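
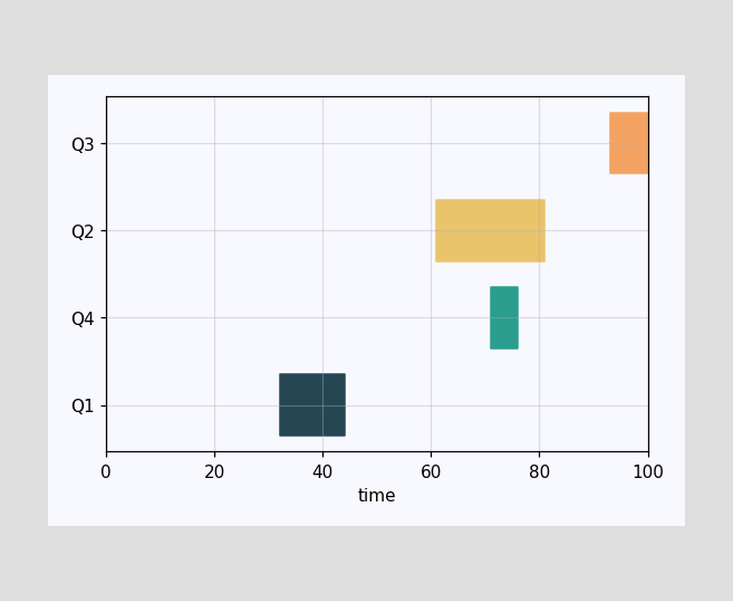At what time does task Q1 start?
32

The Q1 bar begins at t=32.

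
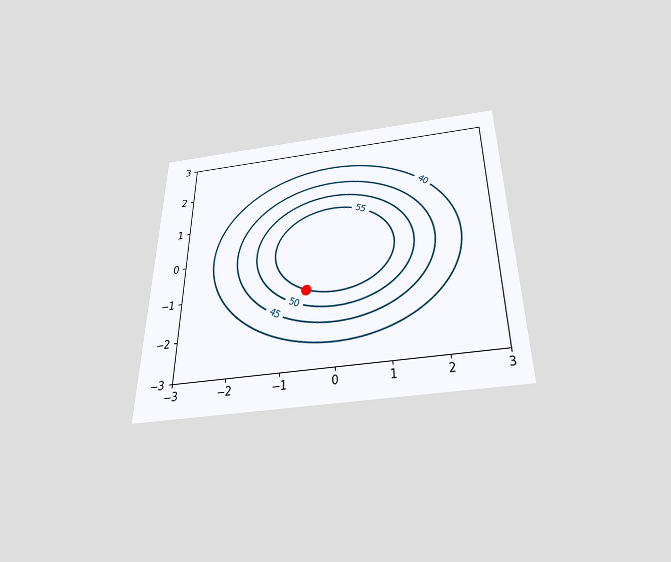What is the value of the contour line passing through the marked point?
55

The chart is viewed slightly from below. The marked point sits on the contour labelled 55.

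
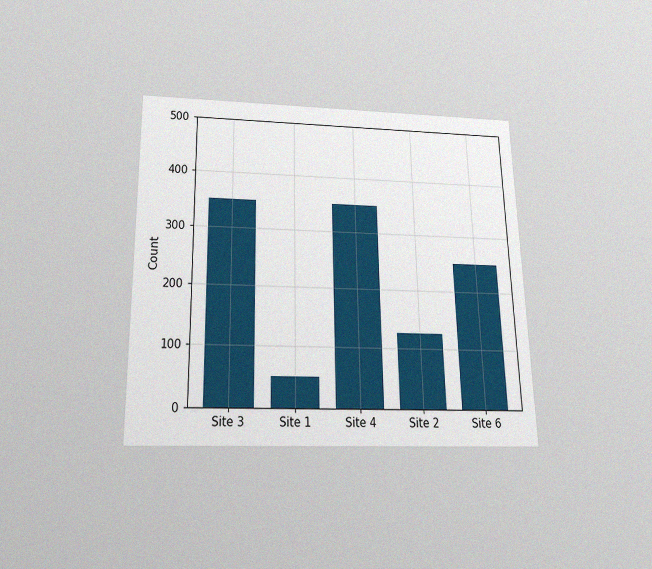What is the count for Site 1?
50

The chart is viewed slightly from below, with some photo noise. Reading along the chart's y-axis, the Site 1 bar reaches 50.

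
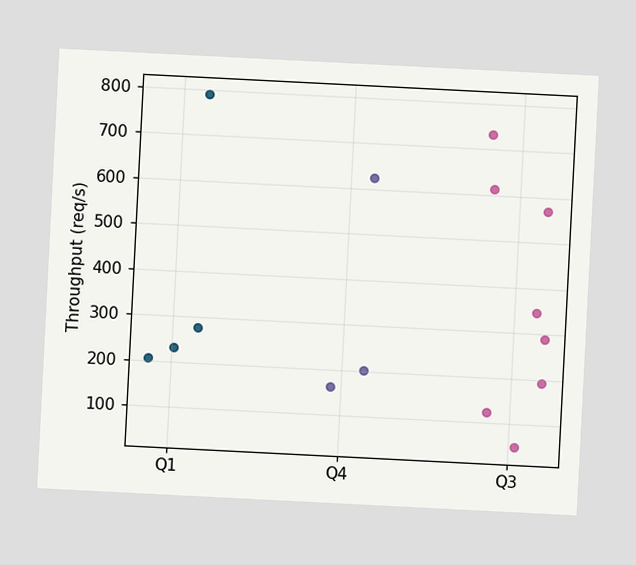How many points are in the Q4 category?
3

The chart is tilted about 3° clockwise. Counting the markers in the Q4 column gives 3.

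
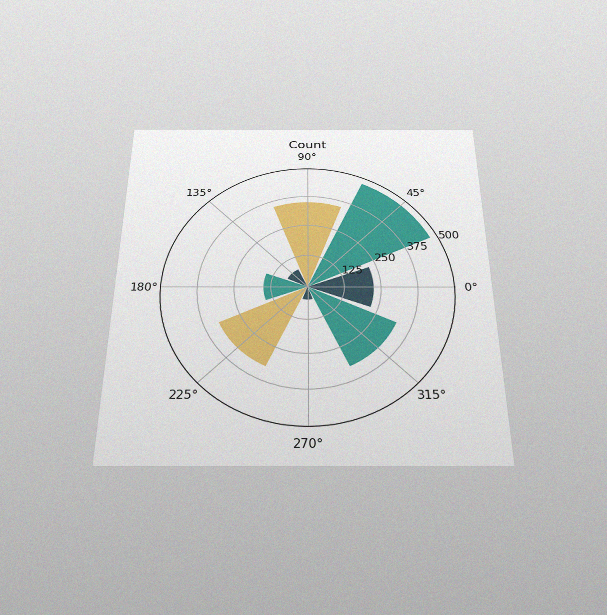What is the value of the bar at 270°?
50

The chart is viewed slightly from below, with some photo noise. The bar at 270° reaches 50 on the radial axis.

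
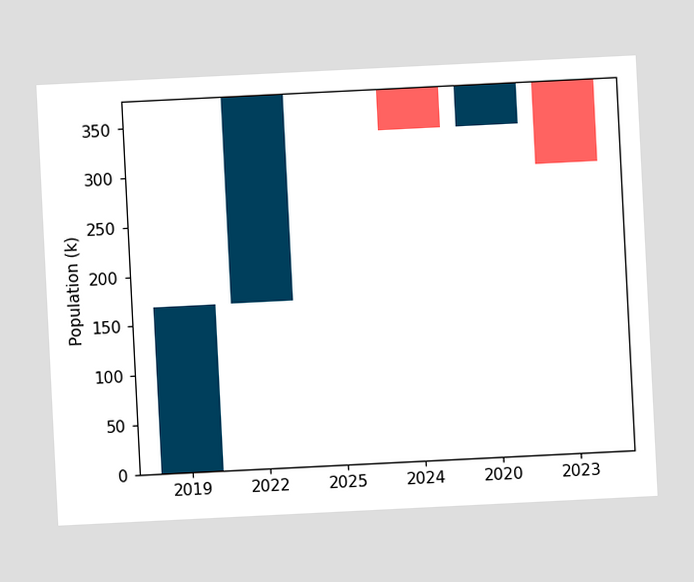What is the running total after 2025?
378k

The chart is tilted about 3° counter-clockwise. After 2025 the running total reaches 378k.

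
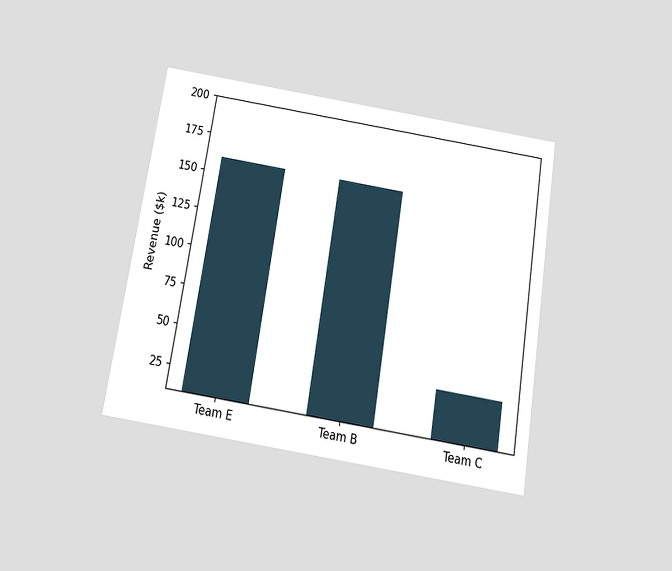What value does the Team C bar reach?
The chart is tilted about 9° clockwise and viewed slightly from below. Reading along the chart's y-axis, the Team C bar reaches $40k.

$40k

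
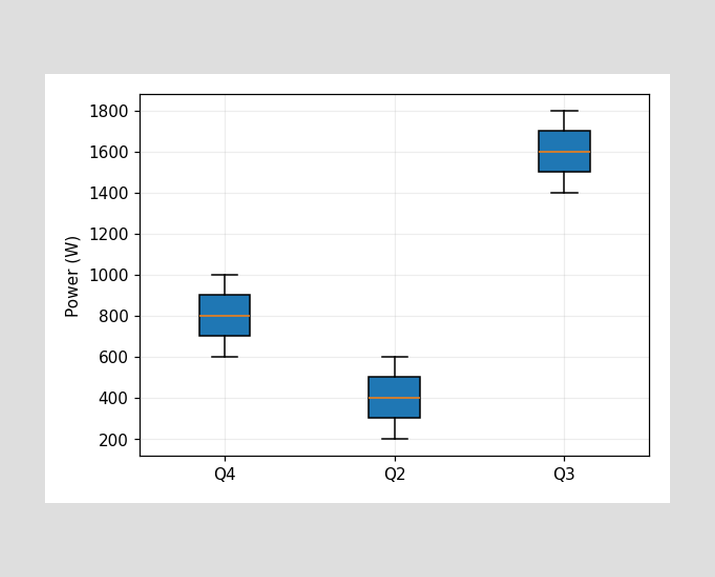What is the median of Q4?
800W

The median line in the Q4 box sits at 800W.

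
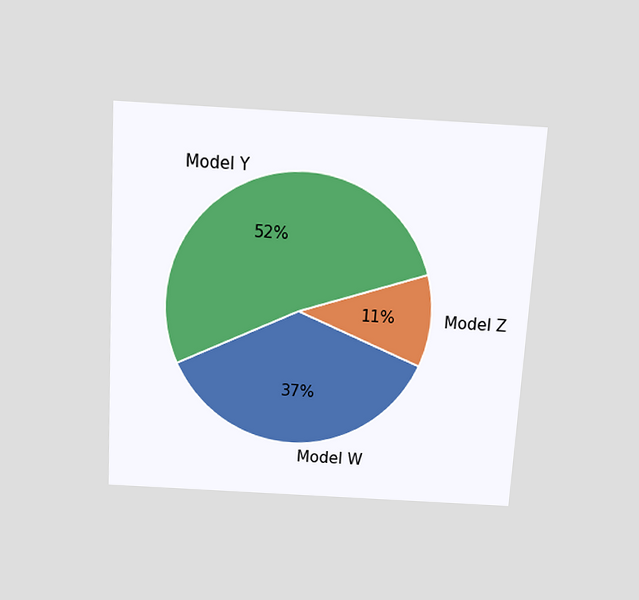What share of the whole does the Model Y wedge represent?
The chart is tilted about 3° clockwise and viewed slightly from above. The Model Y slice takes up 52% of the pie.

52%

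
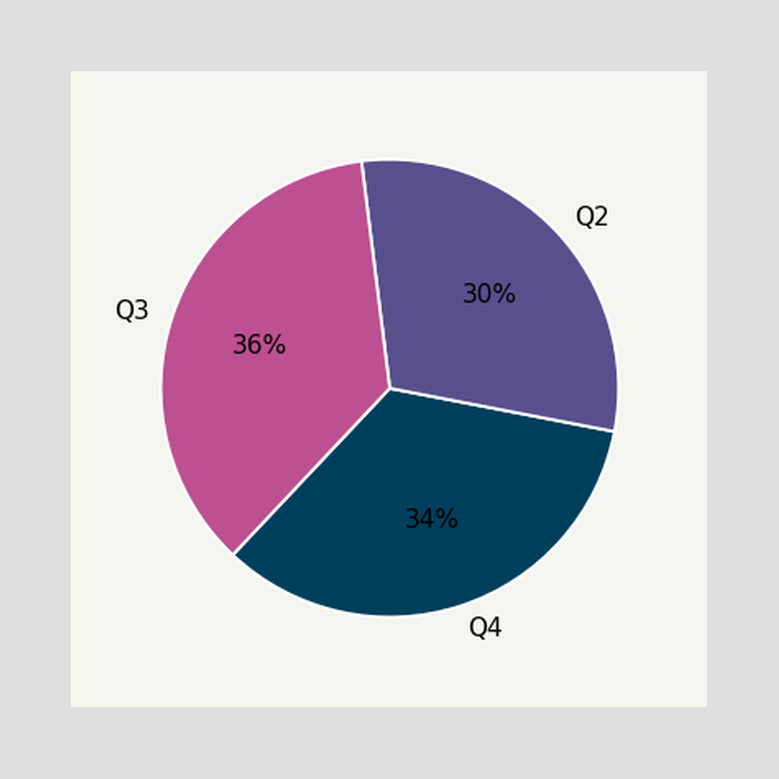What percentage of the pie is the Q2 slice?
30%

The Q2 slice takes up 30% of the pie.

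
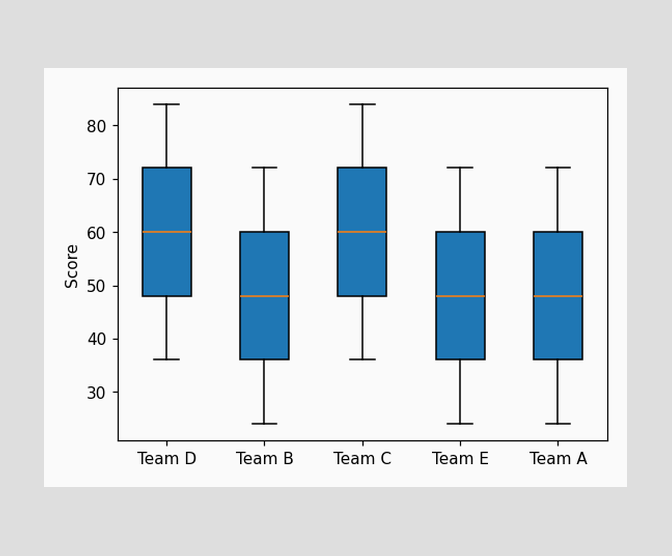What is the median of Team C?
60

The median line in the Team C box sits at 60.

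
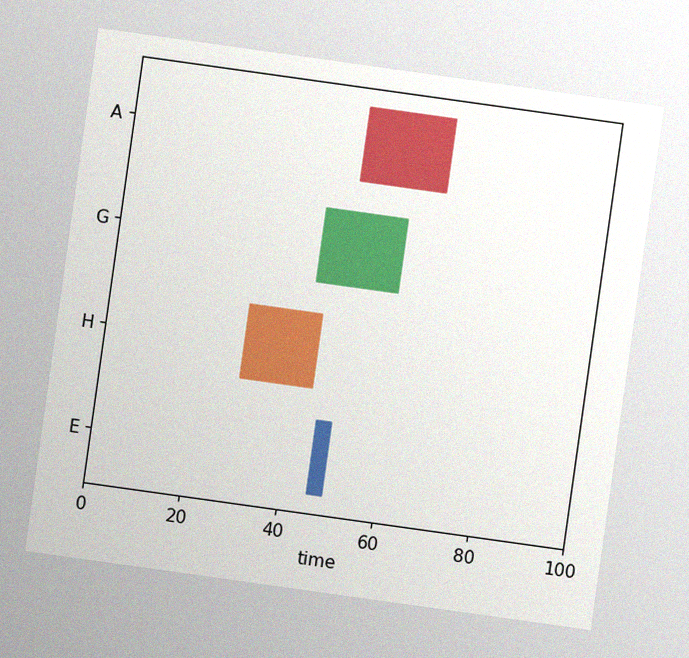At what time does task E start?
46

The chart is tilted about 8° clockwise, with some photo noise. The E bar begins at t=46.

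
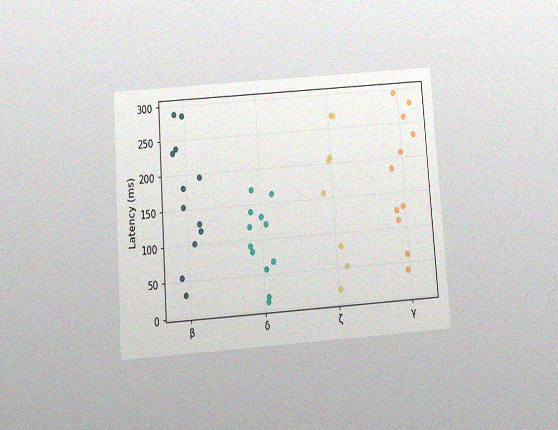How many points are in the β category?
12

The chart is tilted about 4° counter-clockwise and viewed slightly from below, with some photo noise. Counting the markers in the β column gives 12.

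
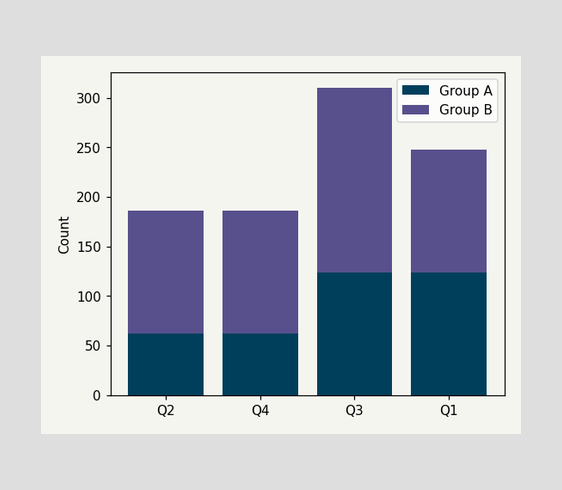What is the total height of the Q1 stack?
The Q1 stack's top reaches 248 on the y-axis.

248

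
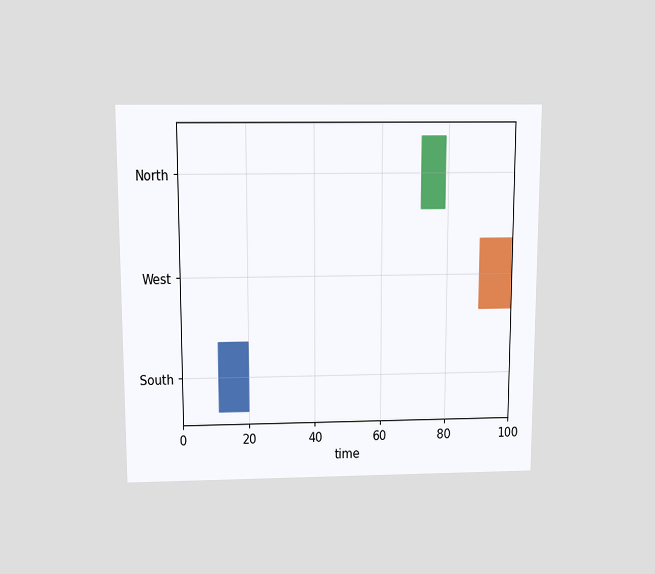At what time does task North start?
The chart is viewed slightly from above. The North bar begins at t=72.

72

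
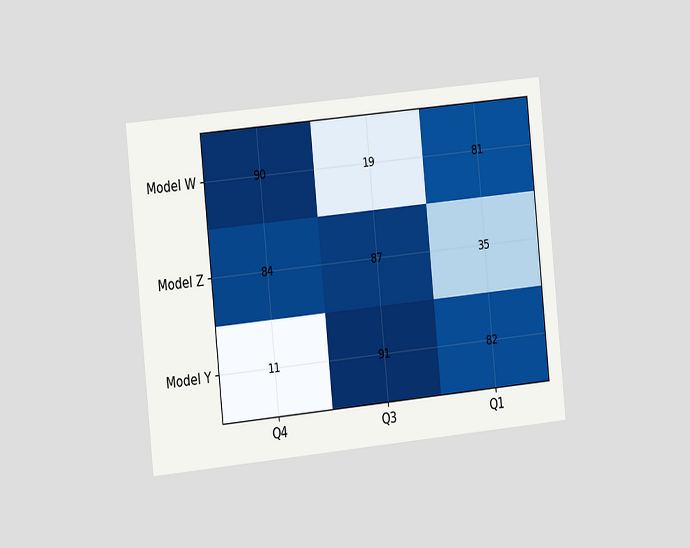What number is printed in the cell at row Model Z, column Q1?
35

The chart is tilted about 6° counter-clockwise and viewed slightly from the left. The (Model Z, Q1) cell reads 35.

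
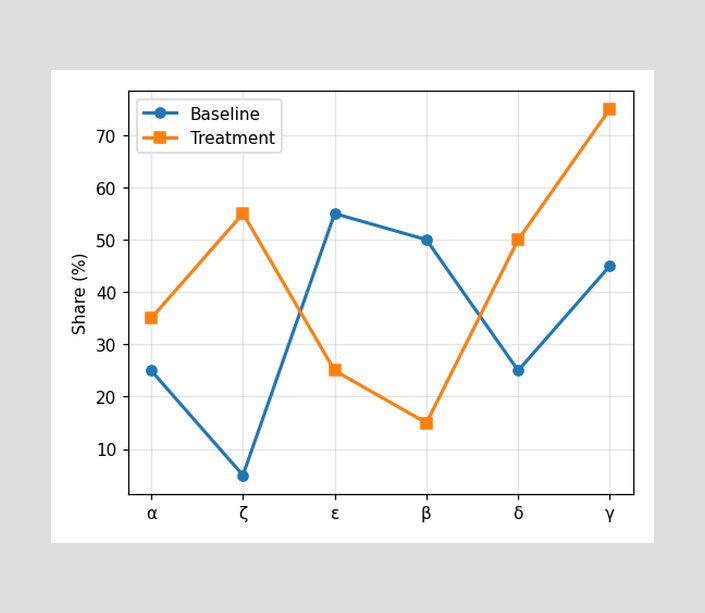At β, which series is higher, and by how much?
Baseline, by 35%

At β, Baseline sits above the other line by 35%.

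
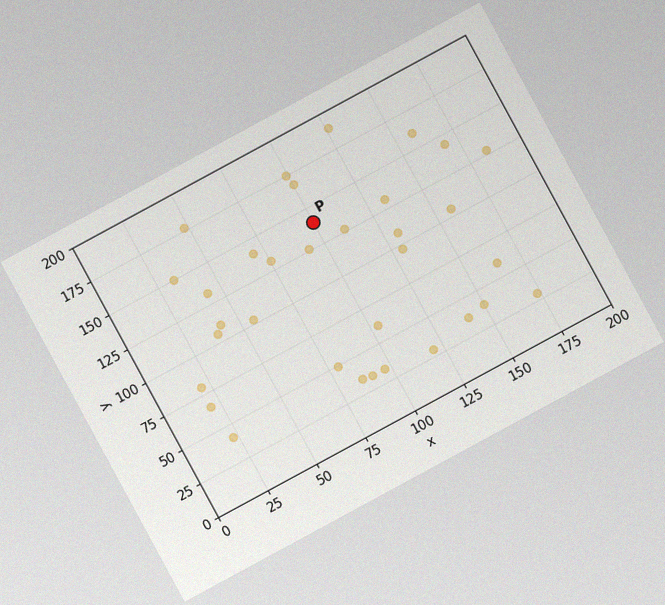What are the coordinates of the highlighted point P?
(100, 140)

The chart is tilted about 28° counter-clockwise, with some photo noise. Following the gridlines from P to each axis, P sits at (100, 140).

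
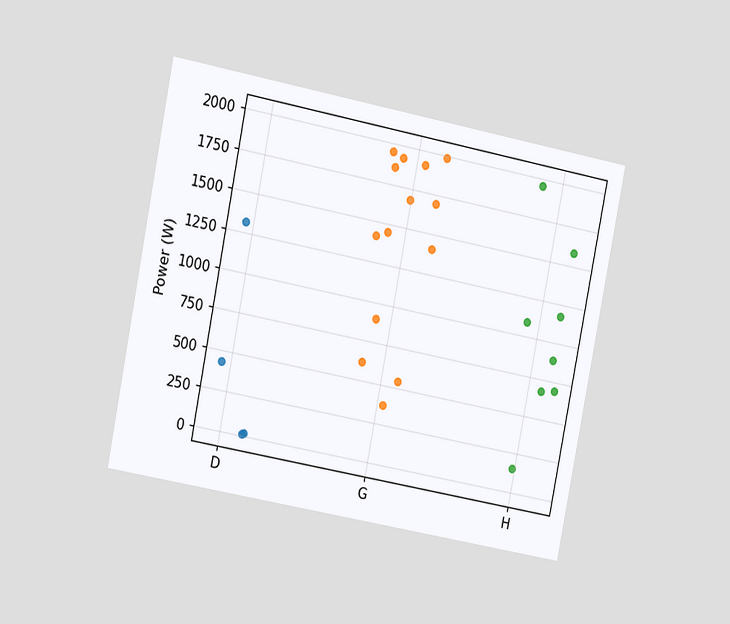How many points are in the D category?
4

The chart is tilted about 11° clockwise and viewed slightly from the left. Counting the markers in the D column gives 4.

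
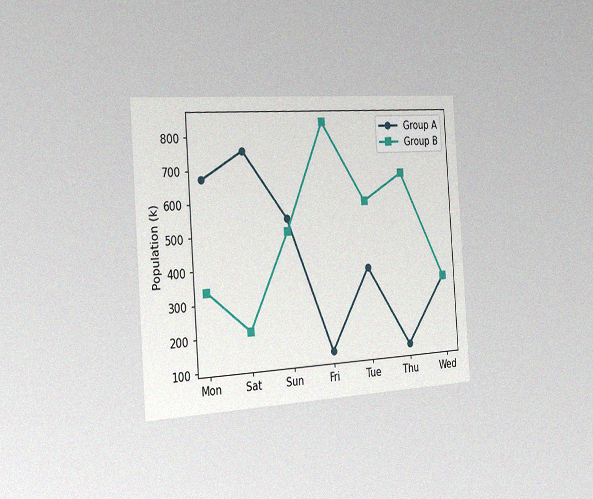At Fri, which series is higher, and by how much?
The chart is tilted about 4° counter-clockwise and viewed slightly from the left, with some photo noise. At Fri, Group B sits above the other line by 714k.

Group B, by 714k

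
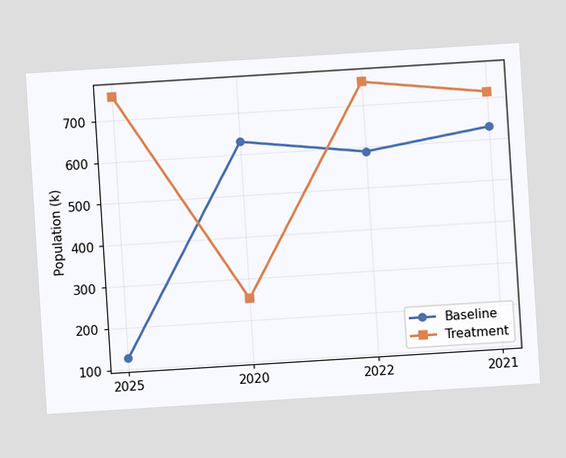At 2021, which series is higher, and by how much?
Treatment, by 84k

The chart is tilted about 4° counter-clockwise. At 2021, Treatment sits above the other line by 84k.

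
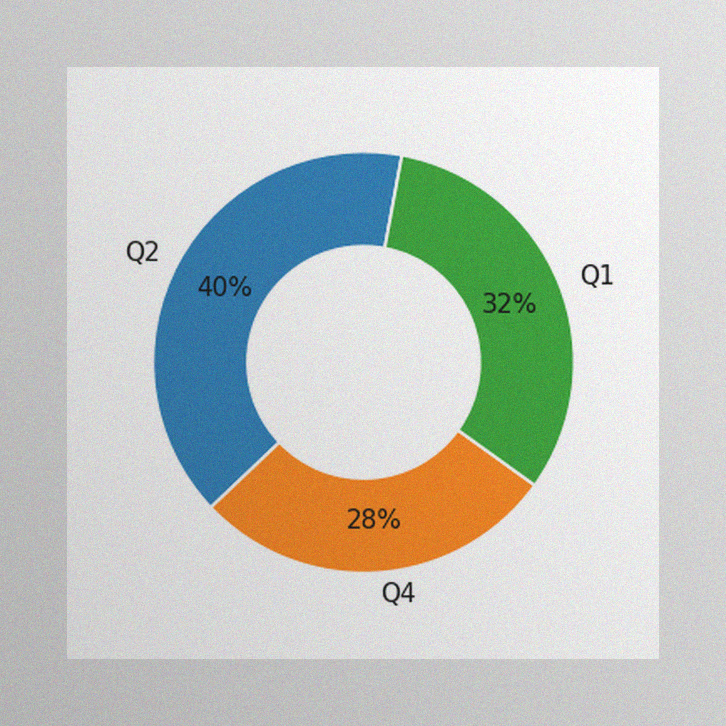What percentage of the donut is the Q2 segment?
The image has some photo noise and uneven lighting. The Q2 segment takes up 40% of the ring.

40%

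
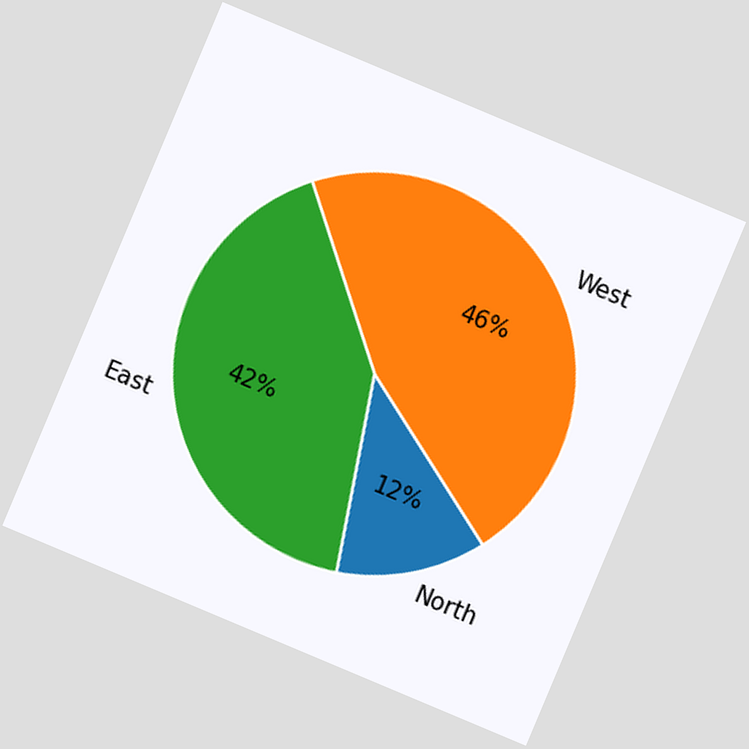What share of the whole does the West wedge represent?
46%

The chart is tilted about 23° clockwise. The West slice takes up 46% of the pie.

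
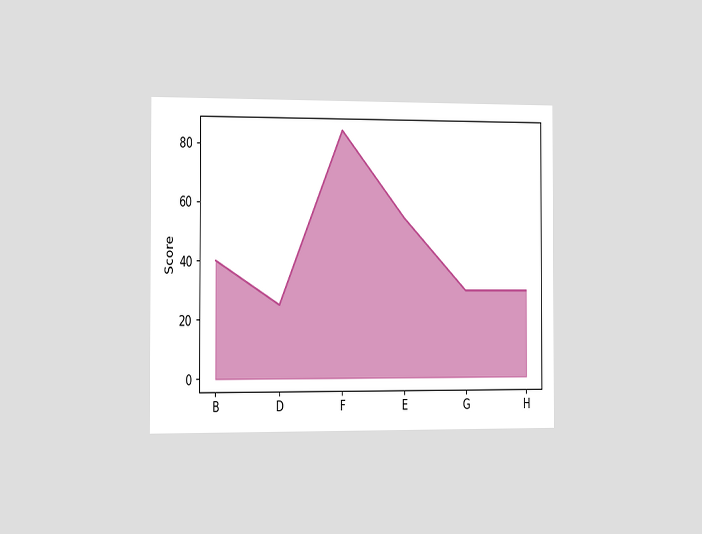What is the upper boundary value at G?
The chart is viewed slightly from the left. At G the upper boundary is at 30.

30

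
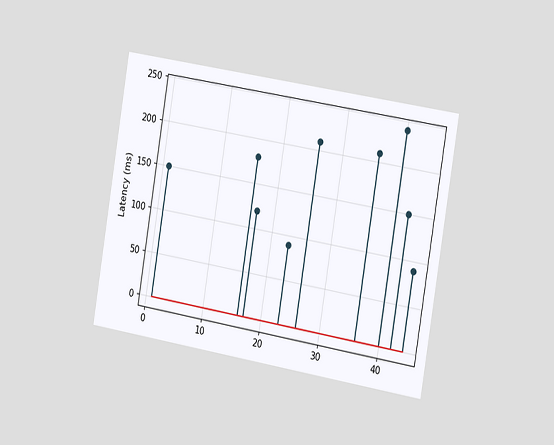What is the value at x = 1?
The chart is tilted about 9° clockwise and viewed slightly from the right. The stem at x=1 reaches 150ms.

150ms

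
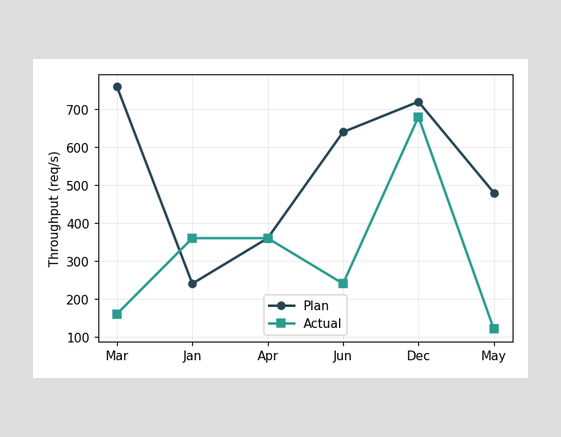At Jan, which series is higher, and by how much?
At Jan, Actual sits above the other line by 120req/s.

Actual, by 120req/s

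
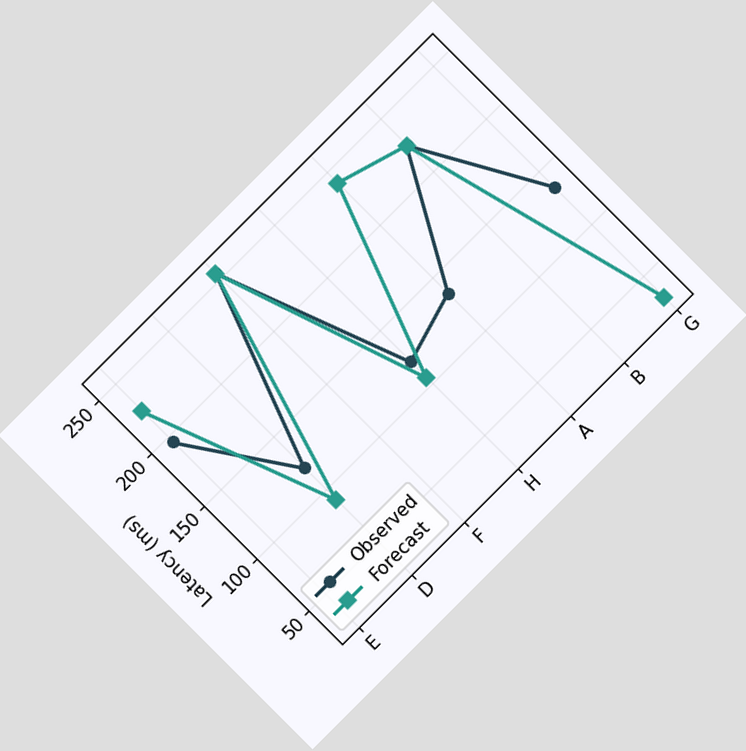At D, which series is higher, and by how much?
Observed, by 30ms

The chart is tilted about 45° counter-clockwise. At D, Observed sits above the other line by 30ms.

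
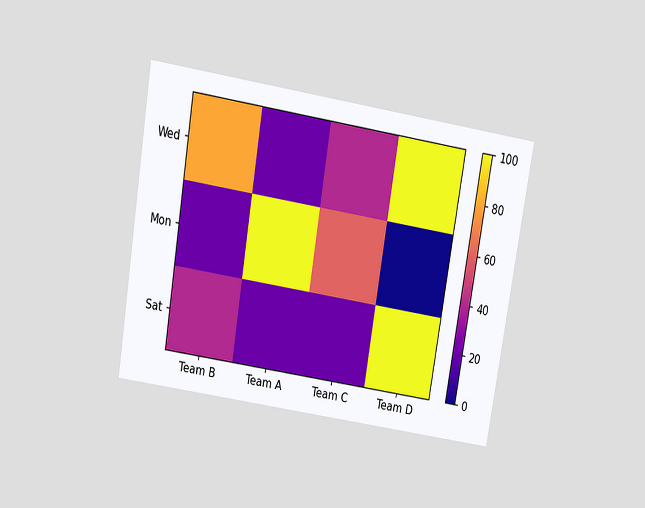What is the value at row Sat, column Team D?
100

The chart is tilted about 9° clockwise and viewed slightly from above. Matching cell (Sat, Team D) against the colorbar gives 100.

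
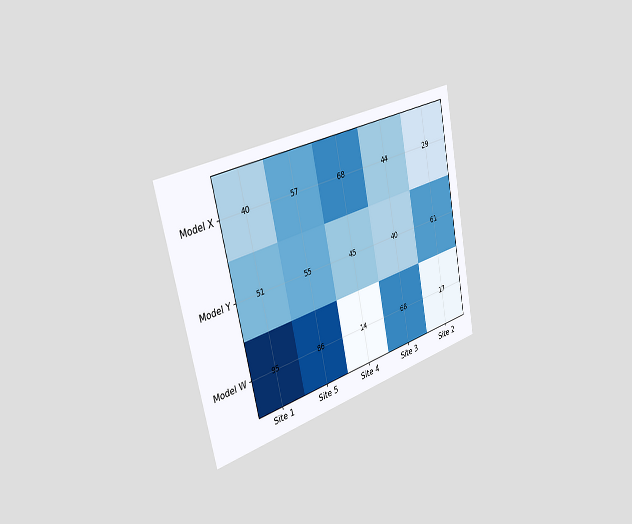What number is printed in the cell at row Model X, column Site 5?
The chart is tilted about 12° counter-clockwise and viewed slightly from the left. The (Model X, Site 5) cell reads 57.

57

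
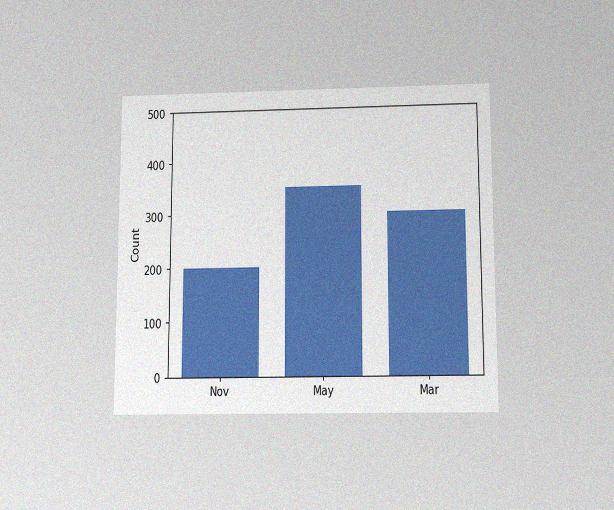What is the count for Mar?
The chart is viewed slightly from below, with some photo noise. Reading along the chart's y-axis, the Mar bar reaches 300.

300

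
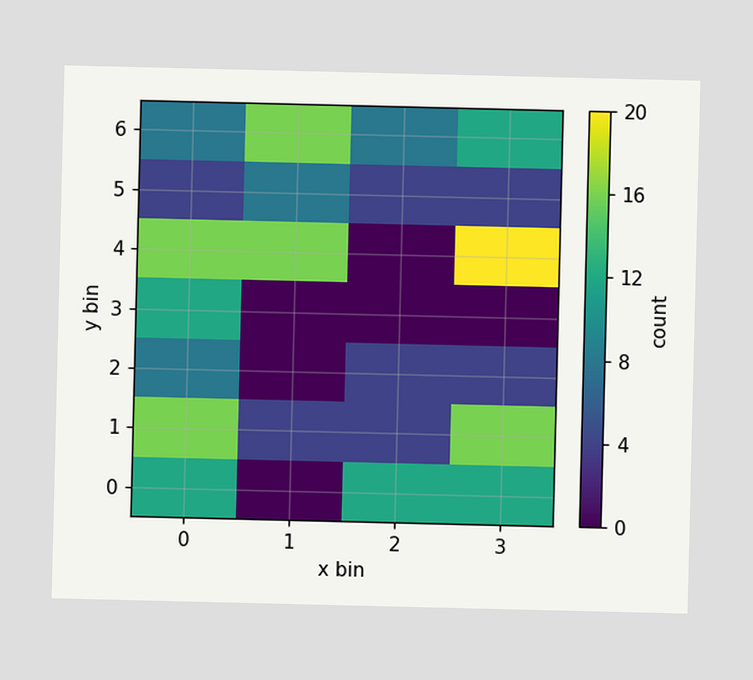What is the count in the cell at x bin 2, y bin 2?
4

Matching the cell (2, 2) against the colorbar gives 4.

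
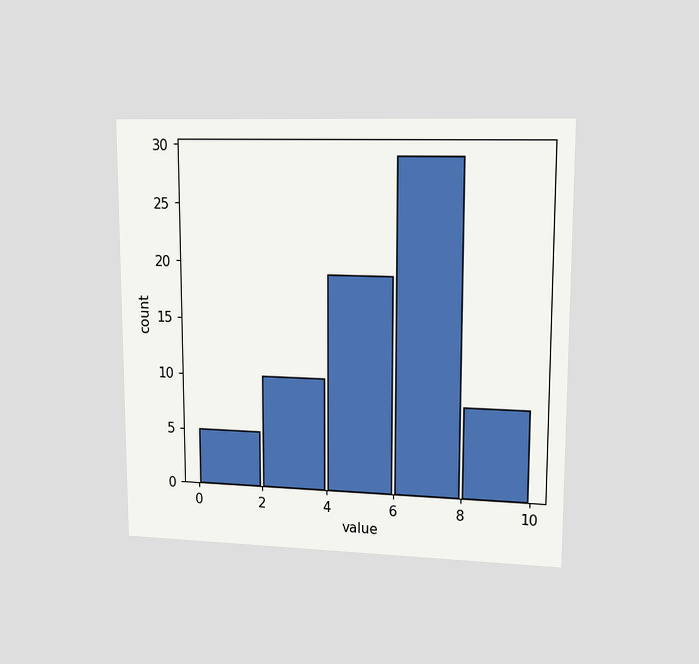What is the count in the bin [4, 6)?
The chart is viewed at a slight angle. The [4, 6) bin has height 19.

19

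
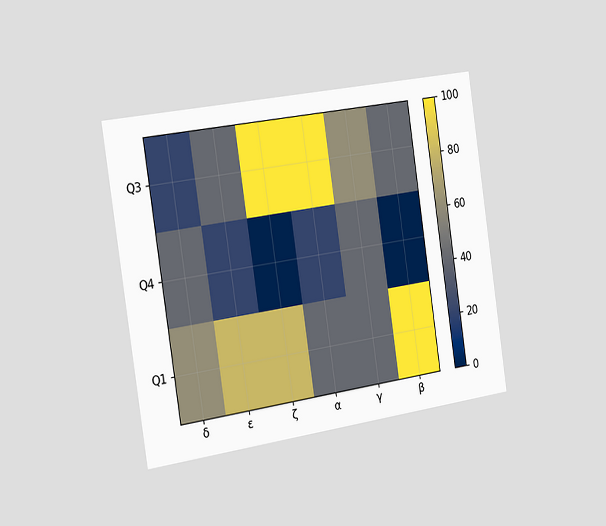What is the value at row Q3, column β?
40

The chart is tilted about 8° counter-clockwise and viewed slightly from the left. Matching cell (Q3, β) against the colorbar gives 40.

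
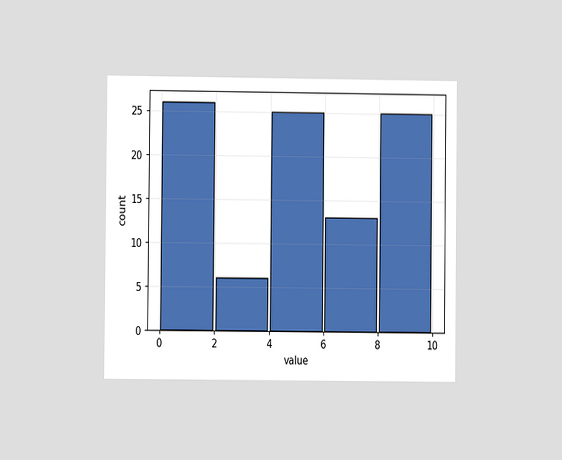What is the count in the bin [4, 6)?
The chart is viewed at a slight angle. The [4, 6) bin has height 25.

25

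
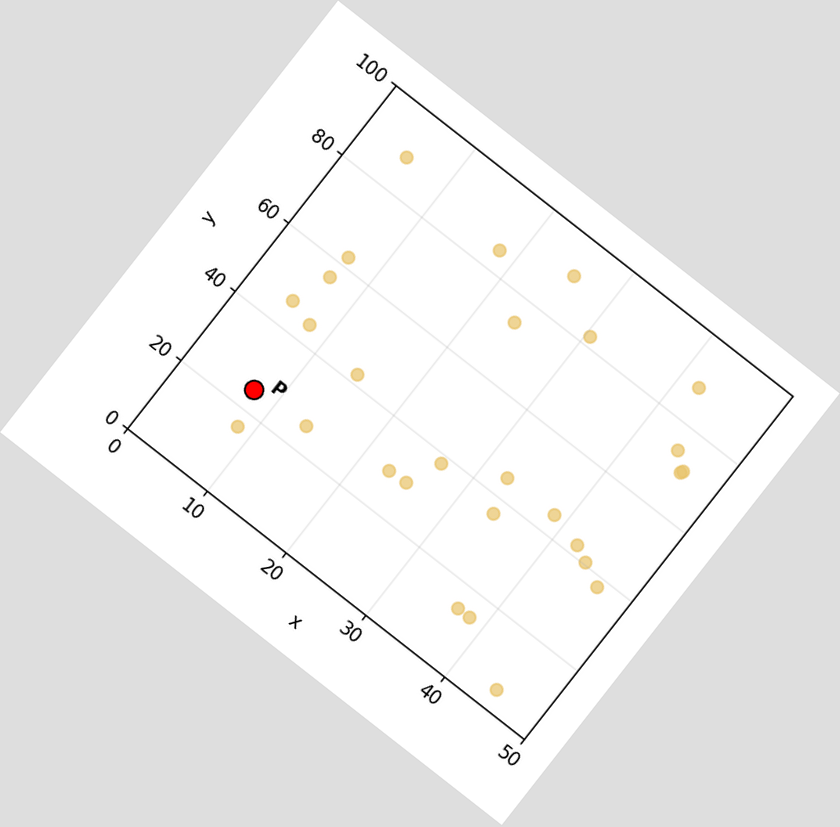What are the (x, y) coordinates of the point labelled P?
The chart is tilted about 38° clockwise. Following the gridlines from P to each axis, P sits at (7.5, 25).

(7.5, 25)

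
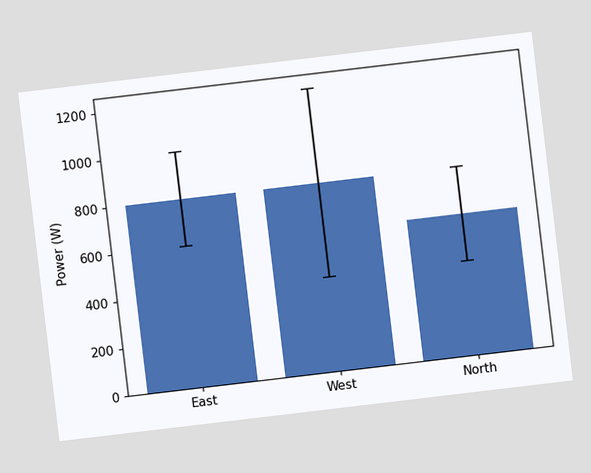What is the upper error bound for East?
1000W

The chart is tilted about 7° counter-clockwise. The East bar's upper whisker reaches 1000W.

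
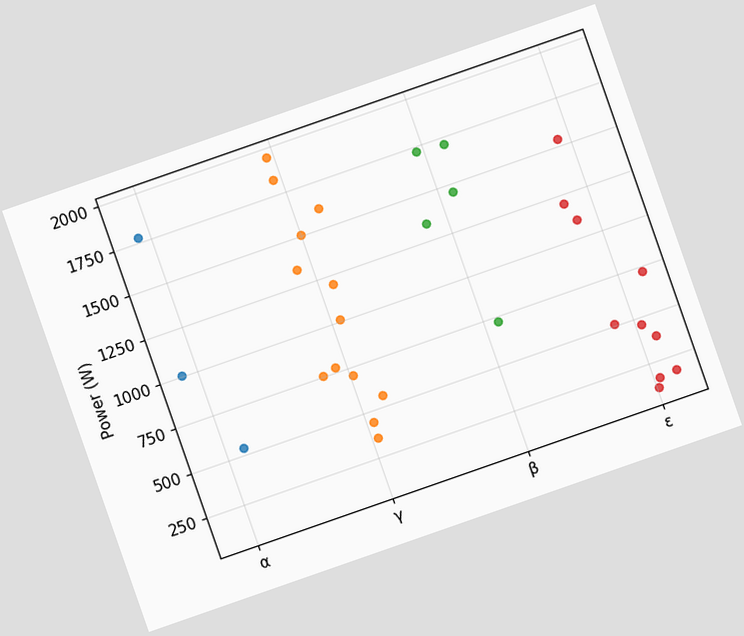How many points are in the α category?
3

The chart is tilted about 19° counter-clockwise. Counting the markers in the α column gives 3.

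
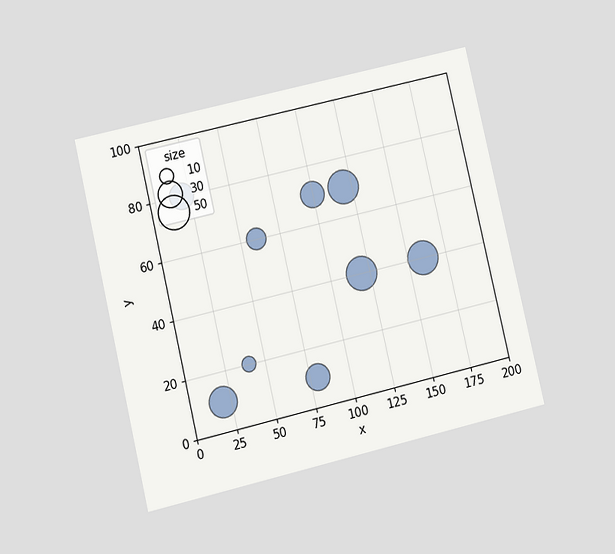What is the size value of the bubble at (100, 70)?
30

The chart is tilted about 13° counter-clockwise and viewed at a slight angle. Matching the bubble at (100, 70) against the size legend gives 30.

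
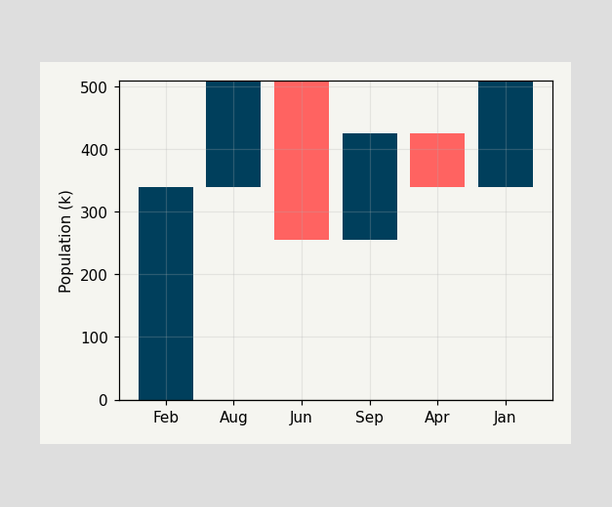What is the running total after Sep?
425k

After Sep the running total reaches 425k.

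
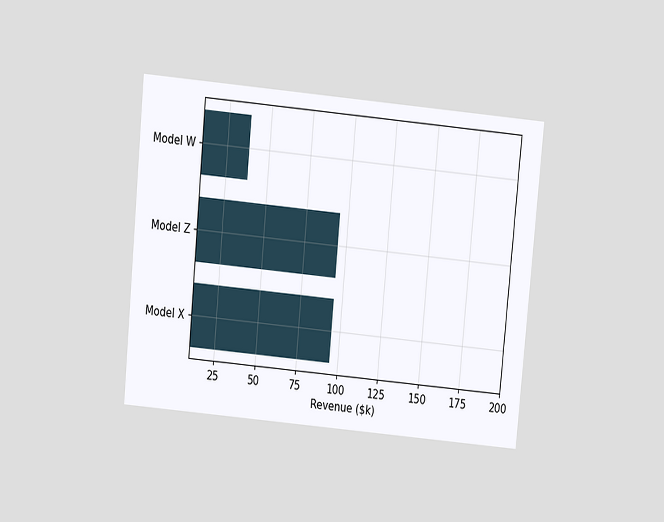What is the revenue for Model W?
$38k

The chart is tilted about 5° clockwise and viewed slightly from above. Reading along the chart's x-axis, the Model W bar reaches $38k.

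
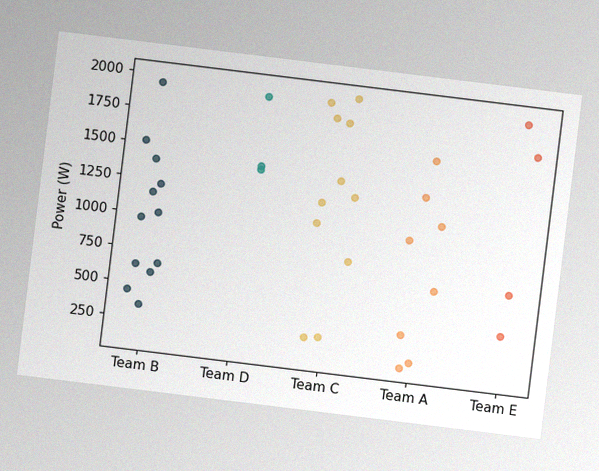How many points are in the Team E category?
4

The chart is tilted about 7° clockwise, with some photo noise. Counting the markers in the Team E column gives 4.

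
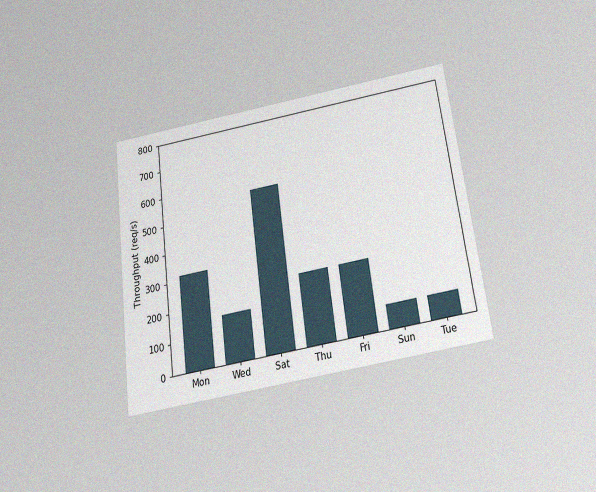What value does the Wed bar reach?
The chart is tilted about 7° counter-clockwise and viewed slightly from below, with some photo noise. Reading along the chart's y-axis, the Wed bar reaches 160req/s.

160req/s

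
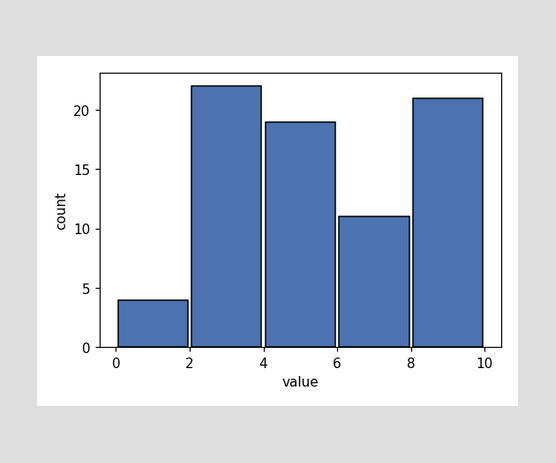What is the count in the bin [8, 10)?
21

The [8, 10) bin has height 21.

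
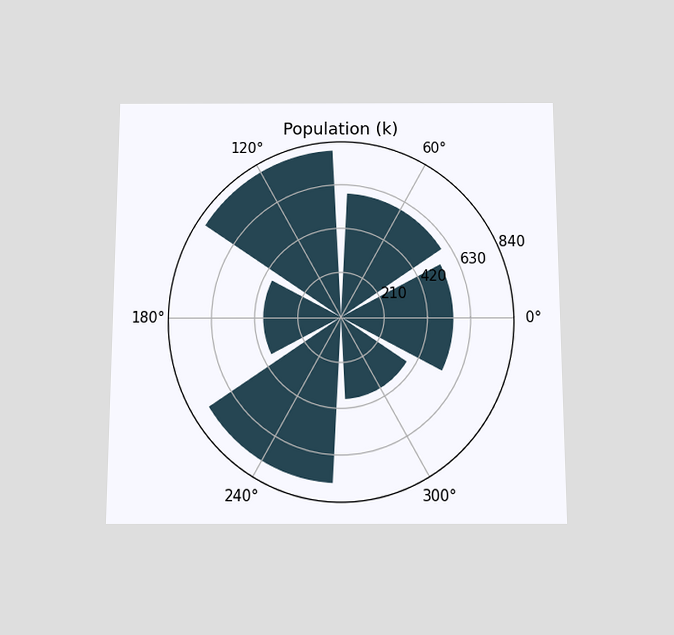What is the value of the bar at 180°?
The chart is viewed slightly from below. The bar at 180° reaches 378k on the radial axis.

378k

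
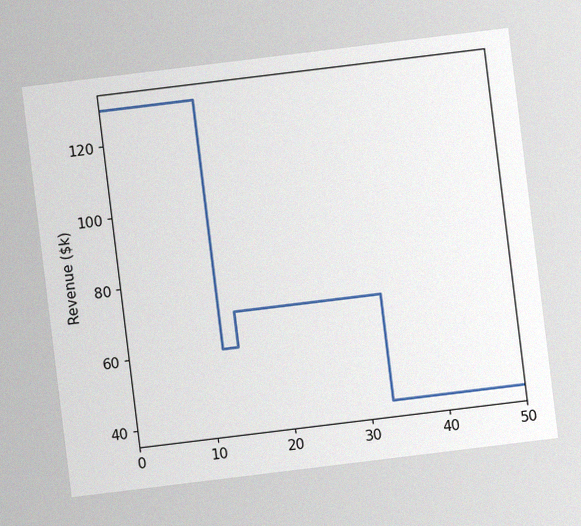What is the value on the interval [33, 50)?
The chart is tilted about 7° counter-clockwise, with some photo noise. On [33, 50) the step sits at $40k.

$40k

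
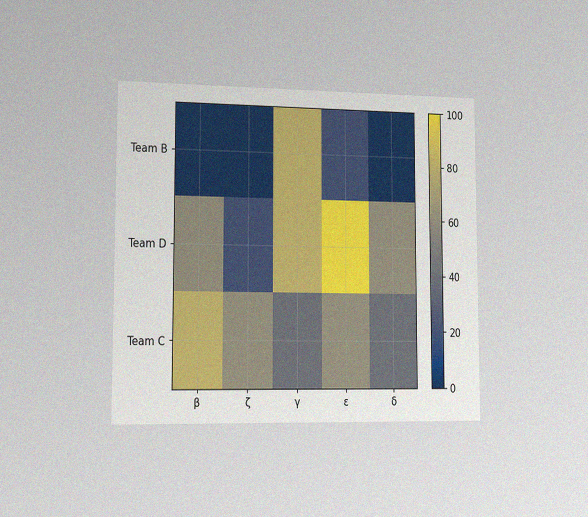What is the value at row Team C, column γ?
The chart is viewed slightly from the left, with some photo noise. Matching cell (Team C, γ) against the colorbar gives 40.

40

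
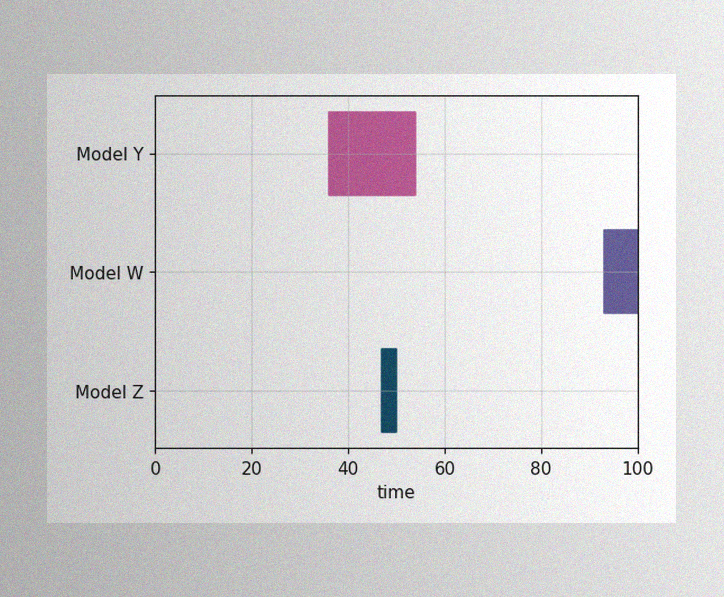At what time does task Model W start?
93

The image has some photo noise and uneven lighting. The Model W bar begins at t=93.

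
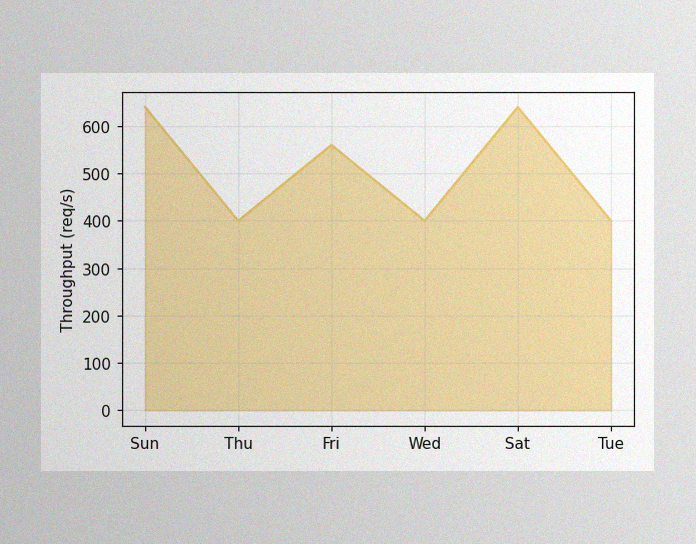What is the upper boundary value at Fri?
560req/s

The image has some photo noise and uneven lighting. At Fri the upper boundary is at 560req/s.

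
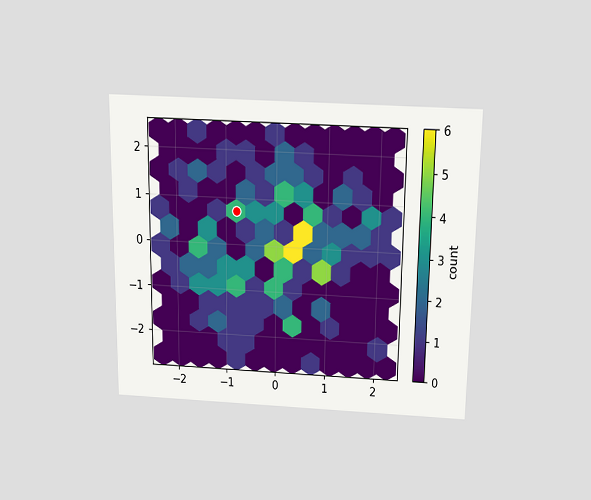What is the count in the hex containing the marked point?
The chart is viewed slightly from above. The marked hex reads 4 on the colorbar.

4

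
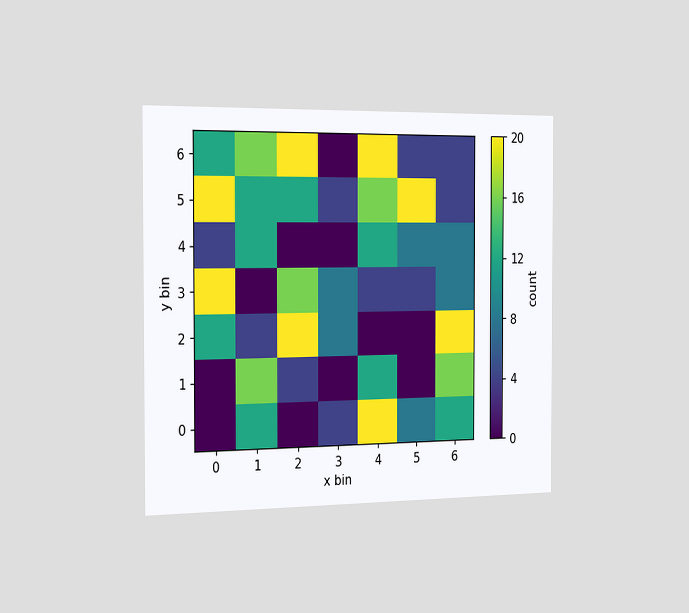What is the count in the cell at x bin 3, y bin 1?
0

The chart is viewed slightly from the left. Matching the cell (3, 1) against the colorbar gives 0.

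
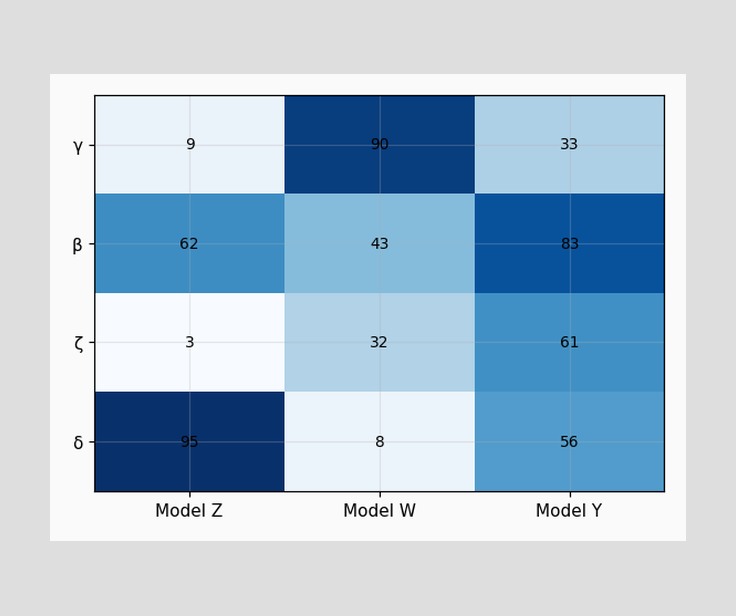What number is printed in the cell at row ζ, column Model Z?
The (ζ, Model Z) cell reads 3.

3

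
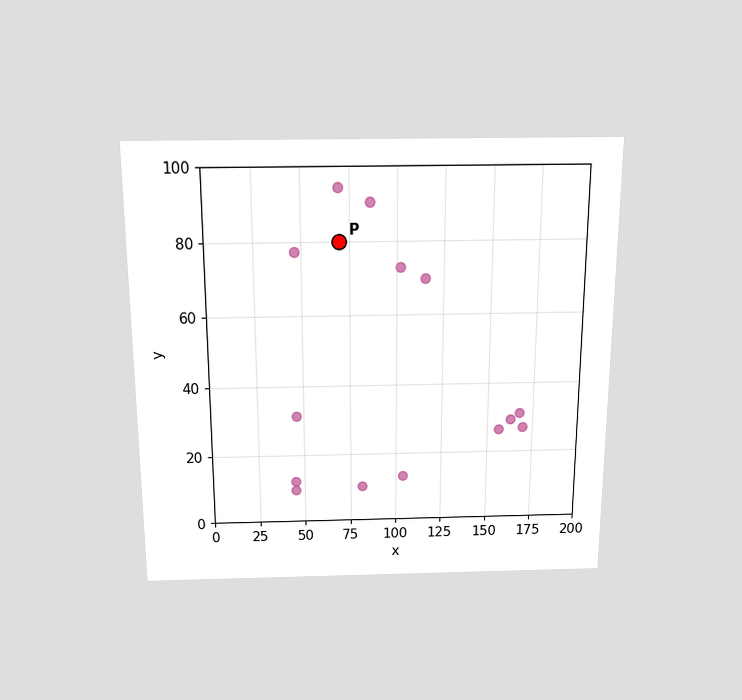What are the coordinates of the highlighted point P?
(70, 80)

The chart is viewed slightly from above. Following the gridlines from P to each axis, P sits at (70, 80).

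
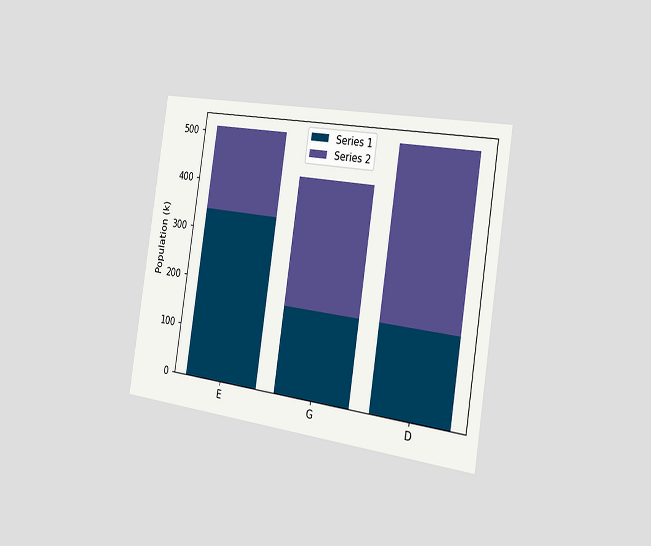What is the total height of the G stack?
425k

The chart is tilted about 9° clockwise and viewed slightly from the right. The G stack's top reaches 425k on the y-axis.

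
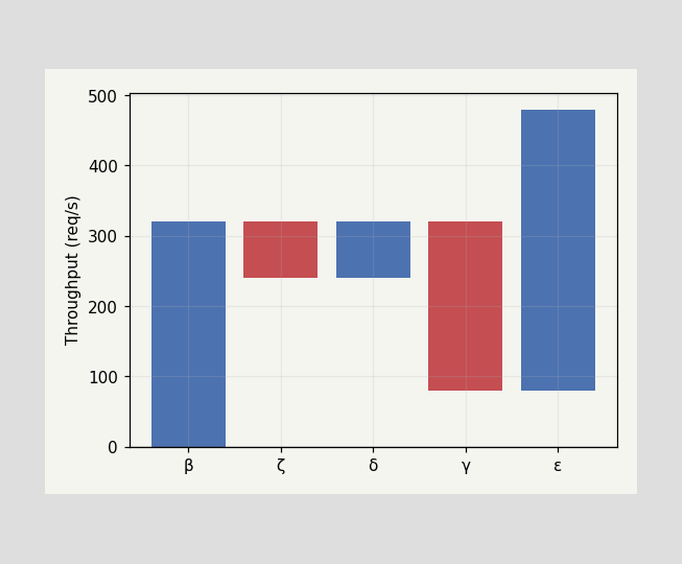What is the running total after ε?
480req/s

After ε the running total reaches 480req/s.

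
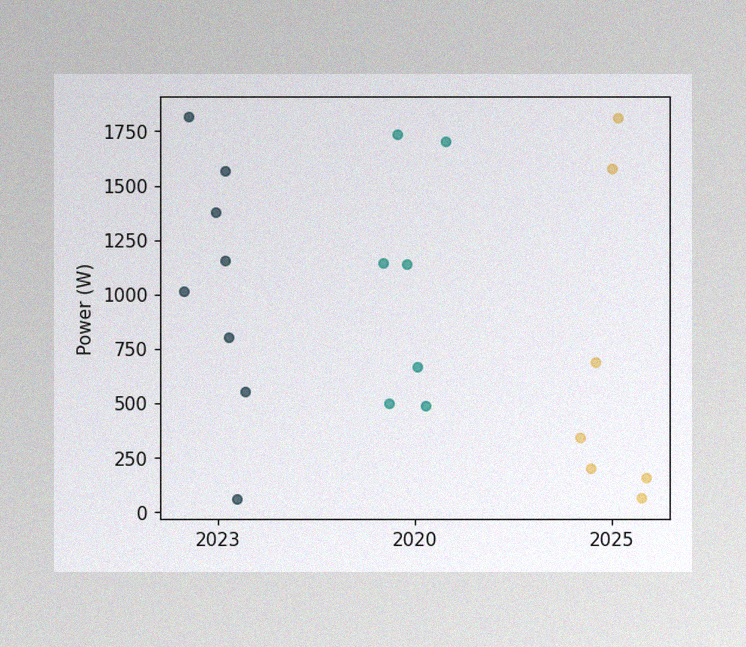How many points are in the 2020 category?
7

The image has some photo noise and uneven lighting. Counting the markers in the 2020 column gives 7.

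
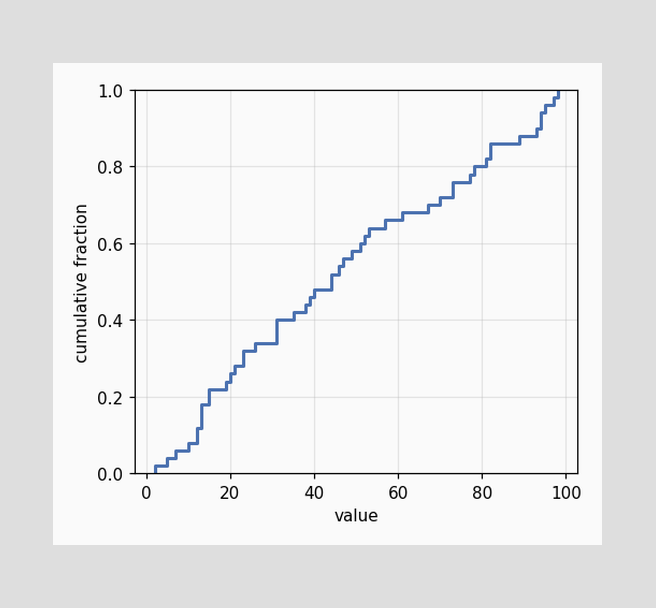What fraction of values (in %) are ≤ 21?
28%

At x=21 the ECDF step is at 28%.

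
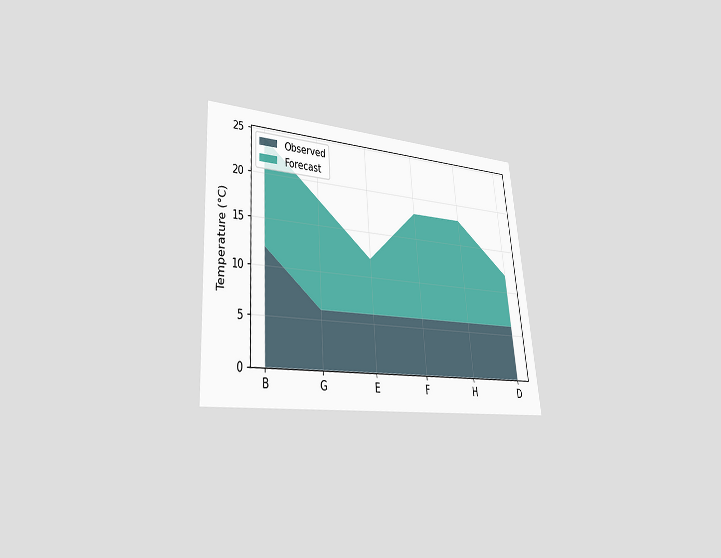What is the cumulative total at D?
The chart is tilted about 5° counter-clockwise and viewed at a slight angle. The stacked total at D reaches 12°C.

12°C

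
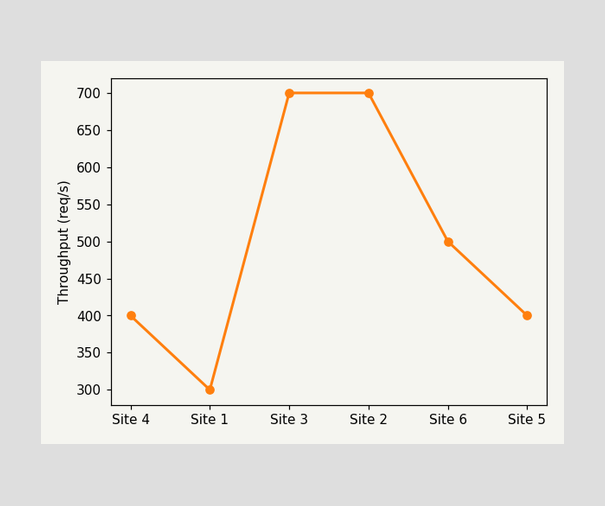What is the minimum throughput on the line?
The lowest point is at Site 1, and reading across to the y-axis gives 300req/s.

300req/s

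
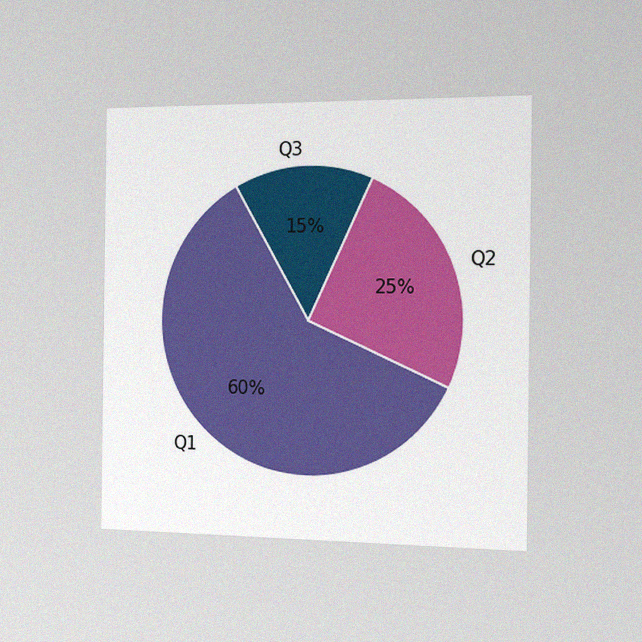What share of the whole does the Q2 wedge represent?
25%

The chart is viewed slightly from the right, with some photo noise. The Q2 slice takes up 25% of the pie.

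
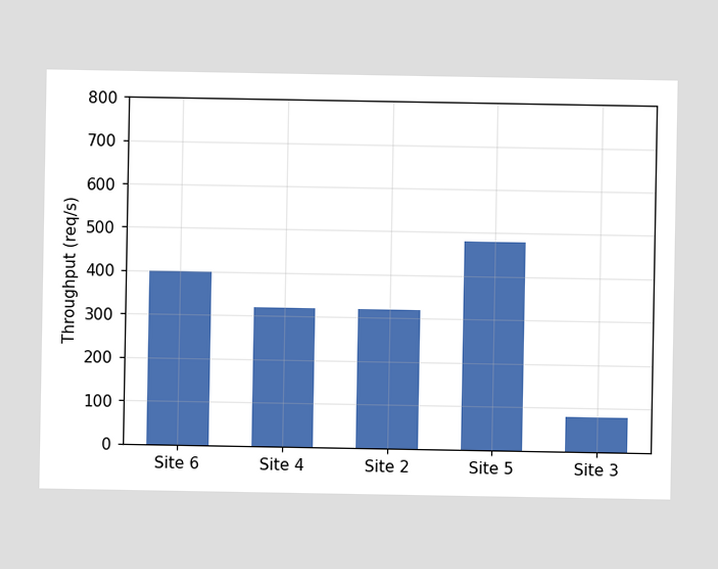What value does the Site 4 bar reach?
320req/s

Reading along the chart's y-axis, the Site 4 bar reaches 320req/s.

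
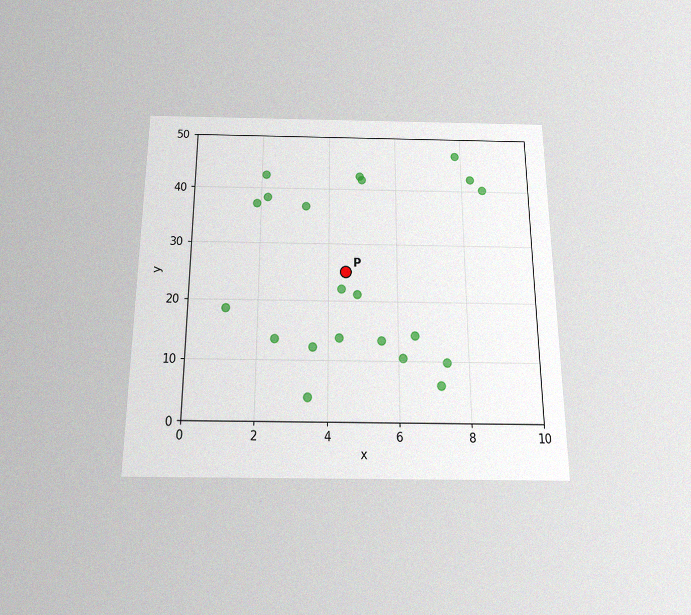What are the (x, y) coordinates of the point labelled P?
The chart is viewed slightly from below, with some photo noise. Following the gridlines from P to each axis, P sits at (4.5, 25).

(4.5, 25)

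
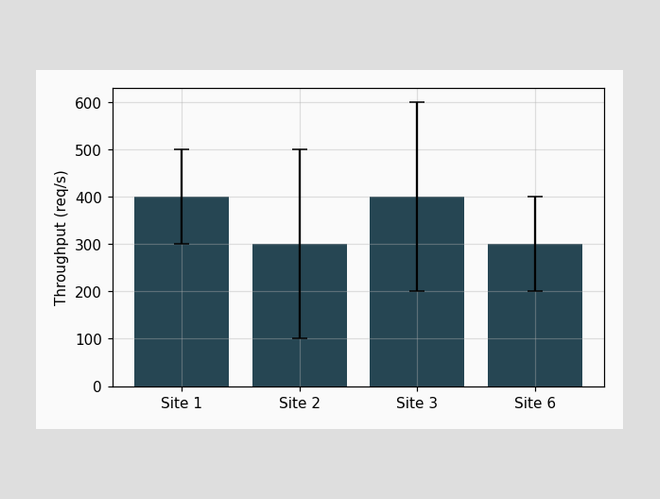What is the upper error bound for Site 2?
500req/s

The Site 2 bar's upper whisker reaches 500req/s.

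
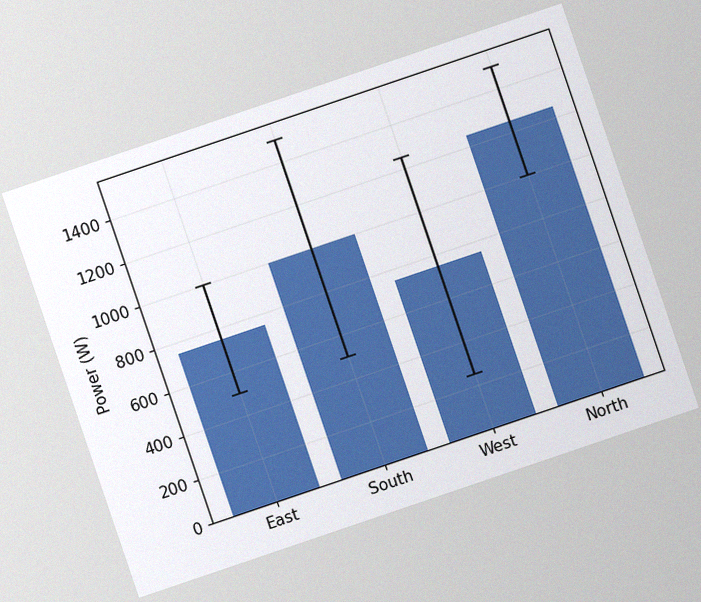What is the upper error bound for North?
1500W

The chart is tilted about 19° counter-clockwise, with some photo noise. The North bar's upper whisker reaches 1500W.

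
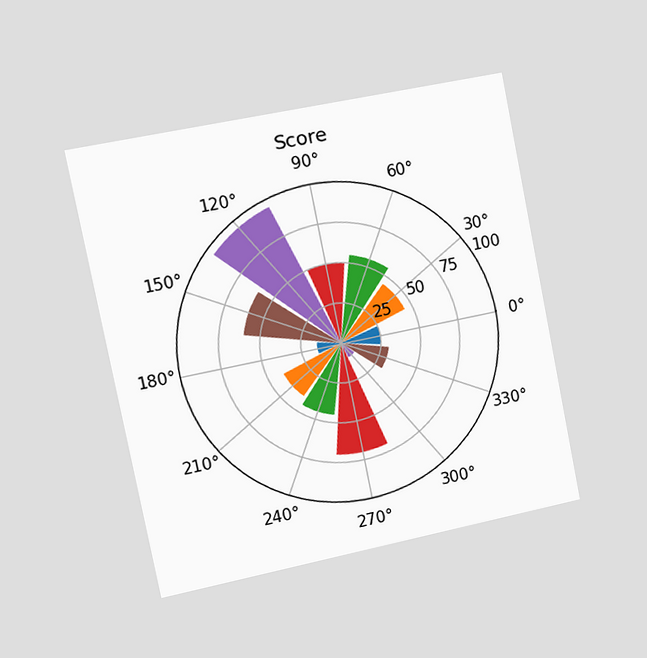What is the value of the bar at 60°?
The chart is tilted about 11° counter-clockwise and viewed slightly from the left. The bar at 60° reaches 55 on the radial axis.

55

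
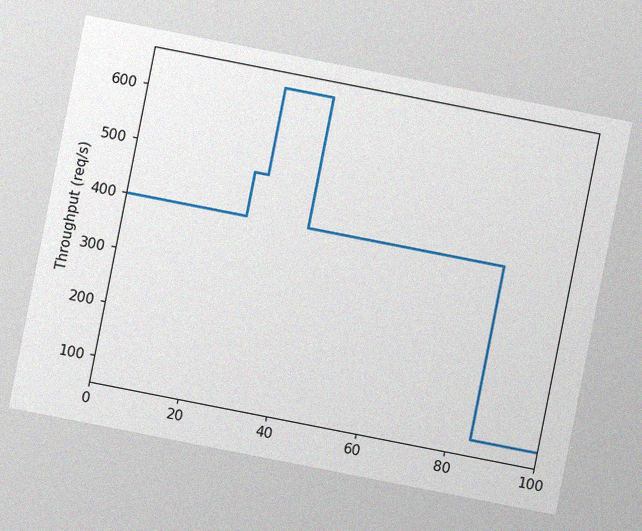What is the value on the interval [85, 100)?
80req/s

The chart is tilted about 11° clockwise, with some photo noise. On [85, 100) the step sits at 80req/s.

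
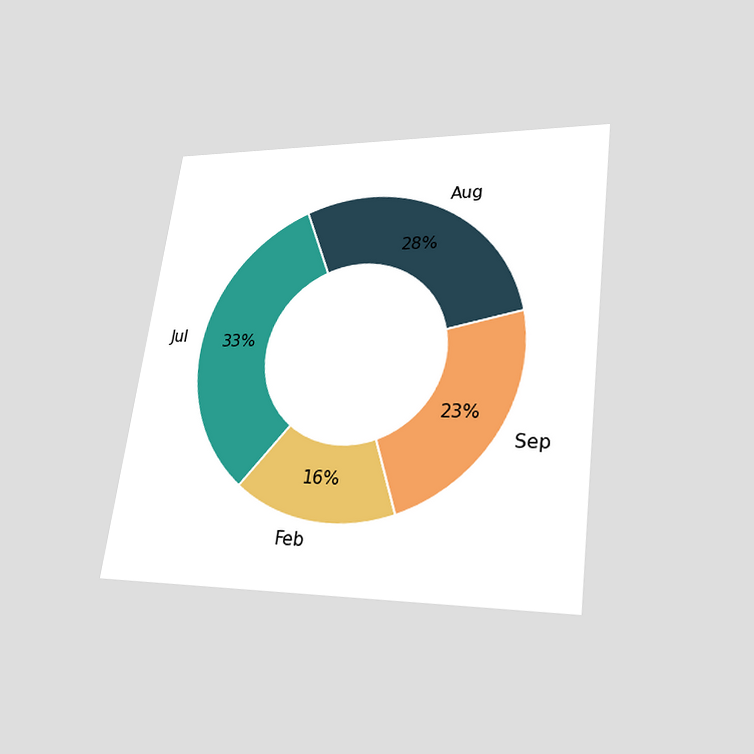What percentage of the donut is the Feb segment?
The chart is tilted about 8° clockwise and viewed slightly from below. The Feb segment takes up 16% of the ring.

16%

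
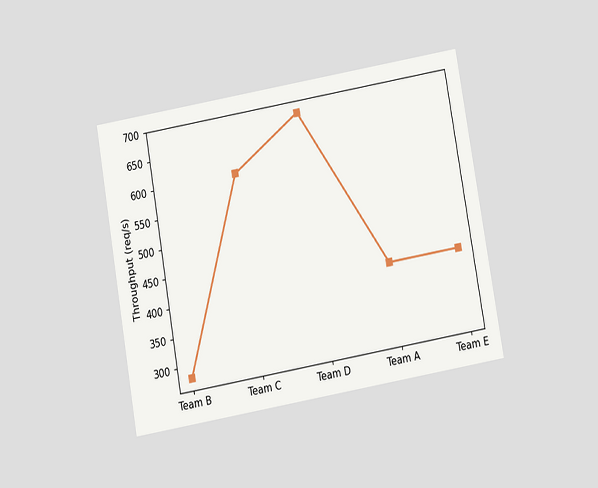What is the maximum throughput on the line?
The chart is tilted about 10° counter-clockwise and viewed slightly from below. The highest point is at Team D, and reading across to the y-axis gives 680req/s.

680req/s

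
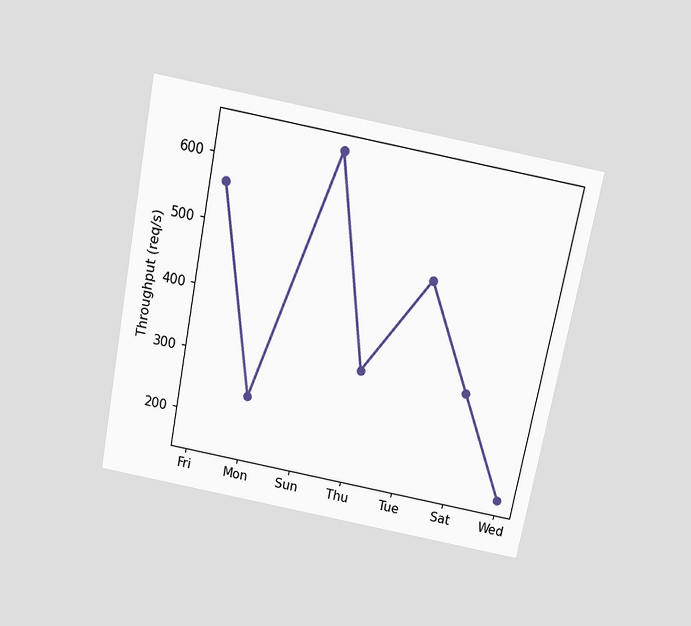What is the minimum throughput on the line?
The chart is tilted about 11° clockwise and viewed slightly from above. The lowest point is at Wed, and reading across to the y-axis gives 160req/s.

160req/s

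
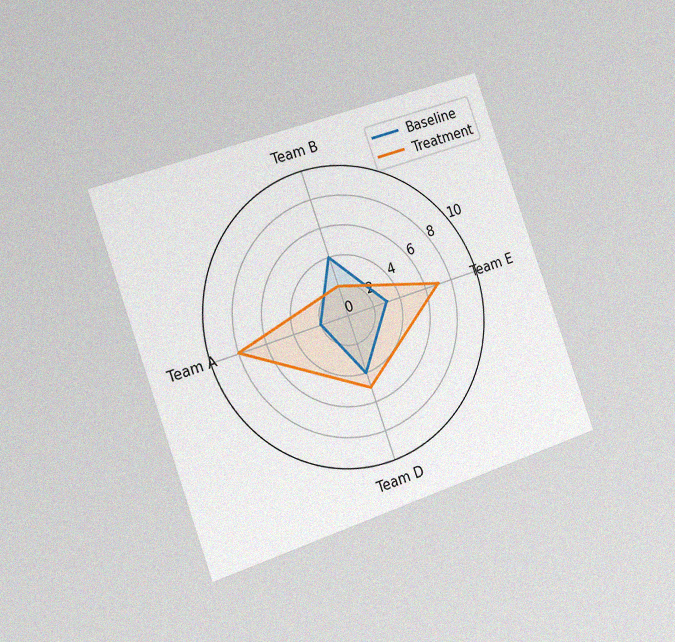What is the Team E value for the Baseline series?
The chart is tilted about 20° counter-clockwise and viewed slightly from the left, with some photo noise. On the Team E axis, Baseline reaches 3.

3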